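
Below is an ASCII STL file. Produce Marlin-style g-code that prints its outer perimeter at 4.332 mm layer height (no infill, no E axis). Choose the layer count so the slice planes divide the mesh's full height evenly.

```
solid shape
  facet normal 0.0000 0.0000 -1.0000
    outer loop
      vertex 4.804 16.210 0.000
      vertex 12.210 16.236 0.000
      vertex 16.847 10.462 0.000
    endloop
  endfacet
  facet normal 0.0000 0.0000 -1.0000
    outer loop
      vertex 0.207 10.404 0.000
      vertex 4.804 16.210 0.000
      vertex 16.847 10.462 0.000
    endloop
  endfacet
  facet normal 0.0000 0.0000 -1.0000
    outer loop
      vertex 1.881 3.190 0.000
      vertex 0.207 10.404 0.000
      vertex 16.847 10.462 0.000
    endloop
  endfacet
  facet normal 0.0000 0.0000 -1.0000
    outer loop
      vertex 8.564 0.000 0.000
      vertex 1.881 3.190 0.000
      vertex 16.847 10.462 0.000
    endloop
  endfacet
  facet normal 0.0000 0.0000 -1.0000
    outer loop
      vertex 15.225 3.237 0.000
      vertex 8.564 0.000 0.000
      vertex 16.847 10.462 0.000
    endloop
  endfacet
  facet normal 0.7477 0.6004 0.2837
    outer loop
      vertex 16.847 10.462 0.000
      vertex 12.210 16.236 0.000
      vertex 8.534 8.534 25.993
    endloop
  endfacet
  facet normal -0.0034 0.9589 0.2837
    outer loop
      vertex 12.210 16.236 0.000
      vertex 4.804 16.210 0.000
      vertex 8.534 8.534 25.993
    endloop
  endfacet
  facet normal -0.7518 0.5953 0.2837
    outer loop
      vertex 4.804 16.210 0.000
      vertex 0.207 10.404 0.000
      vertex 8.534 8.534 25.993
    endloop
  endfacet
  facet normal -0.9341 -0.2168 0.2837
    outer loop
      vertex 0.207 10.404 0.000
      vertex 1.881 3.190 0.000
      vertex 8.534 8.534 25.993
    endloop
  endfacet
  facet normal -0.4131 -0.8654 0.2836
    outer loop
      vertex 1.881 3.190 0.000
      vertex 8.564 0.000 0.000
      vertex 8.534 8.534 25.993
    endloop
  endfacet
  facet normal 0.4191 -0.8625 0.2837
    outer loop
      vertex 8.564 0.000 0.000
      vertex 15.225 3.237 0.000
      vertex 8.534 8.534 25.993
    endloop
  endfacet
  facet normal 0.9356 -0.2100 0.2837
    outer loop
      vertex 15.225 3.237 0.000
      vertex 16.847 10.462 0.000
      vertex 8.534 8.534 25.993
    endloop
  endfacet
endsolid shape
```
; perimeter-only toolpath
G21 ; units = mm
G90 ; absolute positioning
G28 ; home
; layer 1
G0 Z4.332
G0 X15.462 Y10.141
G1 X11.597 Y14.952
G1 X5.426 Y14.931
G1 X1.595 Y10.092
G1 X2.990 Y4.081
G1 X8.559 Y1.422
G1 X14.110 Y4.120
G1 X15.462 Y10.141
; layer 2
G0 Z8.664
G0 X14.076 Y9.819
G1 X10.985 Y13.669
G1 X6.047 Y13.651
G1 X2.983 Y9.781
G1 X4.099 Y4.971
G1 X8.554 Y2.845
G1 X12.995 Y5.003
G1 X14.076 Y9.819
; layer 3
G0 Z12.997
G0 X12.691 Y9.498
G1 X10.372 Y12.385
G1 X6.669 Y12.372
G1 X4.371 Y9.469
G1 X5.208 Y5.862
G1 X8.549 Y4.267
G1 X11.880 Y5.886
G1 X12.691 Y9.498
; layer 4
G0 Z17.329
G0 X11.305 Y9.177
G1 X9.759 Y11.101
G1 X7.291 Y11.093
G1 X5.758 Y9.157
G1 X6.316 Y6.753
G1 X8.544 Y5.689
G1 X10.764 Y6.768
G1 X11.305 Y9.177
; layer 5
G0 Z21.661
G0 X9.919 Y8.855
G1 X9.147 Y9.818
G1 X7.912 Y9.813
G1 X7.146 Y8.846
G1 X7.425 Y7.643
G1 X8.539 Y7.112
G1 X9.649 Y7.651
G1 X9.919 Y8.855
M2 ; end

The solid is a regular 7-sided pyramid, base circumscribed radius ≈ 8.53 mm, apex at z ≈ 26 mm. Slicing at Δz = 4.332 mm — 6 equal slices spanning the solid's height, so layer i sits at z = i·h/6 — gives 5 non-empty perimeters. Each is a 7-segment closed polygon; G0 lifts to the layer z and rapids to the start vertex, then G1 traces the edges. The cross-section shrinks linearly with z (the slice at the apex is degenerate and omitted).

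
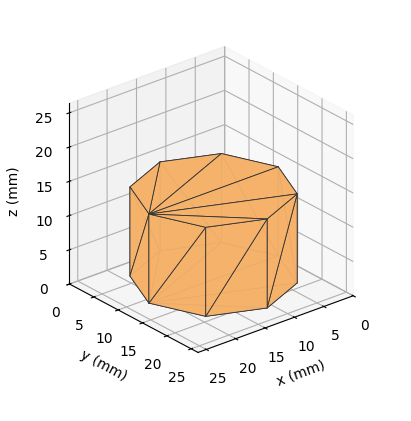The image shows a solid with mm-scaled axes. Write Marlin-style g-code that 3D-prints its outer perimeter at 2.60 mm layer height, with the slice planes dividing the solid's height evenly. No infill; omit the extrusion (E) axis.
Reading the render: the shape is a regular 8-sided prism (a cylinder approximated with 8 flat sides), circumscribed radius ≈ 11 mm, height ≈ 13 mm (dimensions read to the nearest mm from the axis ticks). For the g-code, the solid's height is divided into equal slices at the stated Δz and each level perimeter traced with G1 moves after a G0 lift.

; perimeter-only toolpath
G21 ; units = mm
G90 ; absolute positioning
G28 ; home
; layer 1
G0 Z2.60
G0 X22.00 Y11.00
G1 X18.78 Y18.78
G1 X11.00 Y22.00
G1 X3.22 Y18.78
G1 X0.00 Y11.00
G1 X3.22 Y3.22
G1 X11.00 Y0.00
G1 X18.78 Y3.22
G1 X22.00 Y11.00
; layer 2
G0 Z5.20
G0 X22.00 Y11.00
G1 X18.78 Y18.78
G1 X11.00 Y22.00
G1 X3.22 Y18.78
G1 X0.00 Y11.00
G1 X3.22 Y3.22
G1 X11.00 Y0.00
G1 X18.78 Y3.22
G1 X22.00 Y11.00
; layer 3
G0 Z7.80
G0 X22.00 Y11.00
G1 X18.78 Y18.78
G1 X11.00 Y22.00
G1 X3.22 Y18.78
G1 X0.00 Y11.00
G1 X3.22 Y3.22
G1 X11.00 Y0.00
G1 X18.78 Y3.22
G1 X22.00 Y11.00
; layer 4
G0 Z10.40
G0 X22.00 Y11.00
G1 X18.78 Y18.78
G1 X11.00 Y22.00
G1 X3.22 Y18.78
G1 X0.00 Y11.00
G1 X3.22 Y3.22
G1 X11.00 Y0.00
G1 X18.78 Y3.22
G1 X22.00 Y11.00
; layer 5
G0 Z13.00
G0 X22.00 Y11.00
G1 X18.78 Y18.78
G1 X11.00 Y22.00
G1 X3.22 Y18.78
G1 X0.00 Y11.00
G1 X3.22 Y3.22
G1 X11.00 Y0.00
G1 X18.78 Y3.22
G1 X22.00 Y11.00
M2 ; end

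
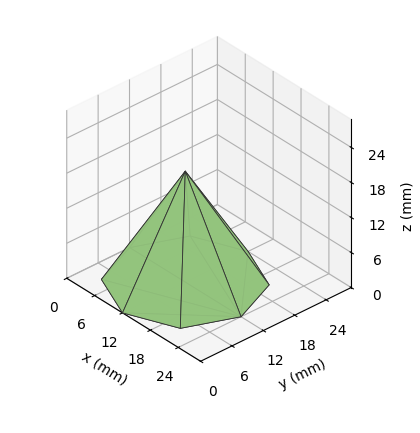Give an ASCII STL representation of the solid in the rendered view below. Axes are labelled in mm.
Reading the render: the shape is a regular 8-sided pyramid, base circumscribed radius ≈ 12 mm, apex at z ≈ 19 mm (dimensions read to the nearest mm from the axis ticks). For the STL, each face is triangulated and given an outward normal.

solid part
  facet normal 0.0000 0.0000 -1.0000
    outer loop
      vertex 12.00 24.00 0.00
      vertex 20.49 20.49 0.00
      vertex 24.00 12.00 0.00
    endloop
  endfacet
  facet normal 0.0000 0.0000 -1.0000
    outer loop
      vertex 3.51 20.49 0.00
      vertex 12.00 24.00 0.00
      vertex 24.00 12.00 0.00
    endloop
  endfacet
  facet normal 0.0000 0.0000 -1.0000
    outer loop
      vertex 0.00 12.00 0.00
      vertex 3.51 20.49 0.00
      vertex 24.00 12.00 0.00
    endloop
  endfacet
  facet normal 0.0000 0.0000 -1.0000
    outer loop
      vertex 3.51 3.51 0.00
      vertex 0.00 12.00 0.00
      vertex 24.00 12.00 0.00
    endloop
  endfacet
  facet normal 0.0000 0.0000 -1.0000
    outer loop
      vertex 12.00 0.00 0.00
      vertex 3.51 3.51 0.00
      vertex 24.00 12.00 0.00
    endloop
  endfacet
  facet normal 0.0000 0.0000 -1.0000
    outer loop
      vertex 20.49 3.51 0.00
      vertex 12.00 0.00 0.00
      vertex 24.00 12.00 0.00
    endloop
  endfacet
  facet normal 0.7981 0.3300 0.5041
    outer loop
      vertex 24.00 12.00 0.00
      vertex 20.49 20.49 0.00
      vertex 12.00 12.00 19.00
    endloop
  endfacet
  facet normal 0.3300 0.7981 0.5041
    outer loop
      vertex 20.49 20.49 0.00
      vertex 12.00 24.00 0.00
      vertex 12.00 12.00 19.00
    endloop
  endfacet
  facet normal -0.3300 0.7981 0.5041
    outer loop
      vertex 12.00 24.00 0.00
      vertex 3.51 20.49 0.00
      vertex 12.00 12.00 19.00
    endloop
  endfacet
  facet normal -0.7981 0.3300 0.5041
    outer loop
      vertex 3.51 20.49 0.00
      vertex 0.00 12.00 0.00
      vertex 12.00 12.00 19.00
    endloop
  endfacet
  facet normal -0.7981 -0.3300 0.5041
    outer loop
      vertex 0.00 12.00 0.00
      vertex 3.51 3.51 0.00
      vertex 12.00 12.00 19.00
    endloop
  endfacet
  facet normal -0.3300 -0.7981 0.5041
    outer loop
      vertex 3.51 3.51 0.00
      vertex 12.00 0.00 0.00
      vertex 12.00 12.00 19.00
    endloop
  endfacet
  facet normal 0.3300 -0.7981 0.5041
    outer loop
      vertex 12.00 0.00 0.00
      vertex 20.49 3.51 0.00
      vertex 12.00 12.00 19.00
    endloop
  endfacet
  facet normal 0.7981 -0.3300 0.5041
    outer loop
      vertex 20.49 3.51 0.00
      vertex 24.00 12.00 0.00
      vertex 12.00 12.00 19.00
    endloop
  endfacet
endsolid part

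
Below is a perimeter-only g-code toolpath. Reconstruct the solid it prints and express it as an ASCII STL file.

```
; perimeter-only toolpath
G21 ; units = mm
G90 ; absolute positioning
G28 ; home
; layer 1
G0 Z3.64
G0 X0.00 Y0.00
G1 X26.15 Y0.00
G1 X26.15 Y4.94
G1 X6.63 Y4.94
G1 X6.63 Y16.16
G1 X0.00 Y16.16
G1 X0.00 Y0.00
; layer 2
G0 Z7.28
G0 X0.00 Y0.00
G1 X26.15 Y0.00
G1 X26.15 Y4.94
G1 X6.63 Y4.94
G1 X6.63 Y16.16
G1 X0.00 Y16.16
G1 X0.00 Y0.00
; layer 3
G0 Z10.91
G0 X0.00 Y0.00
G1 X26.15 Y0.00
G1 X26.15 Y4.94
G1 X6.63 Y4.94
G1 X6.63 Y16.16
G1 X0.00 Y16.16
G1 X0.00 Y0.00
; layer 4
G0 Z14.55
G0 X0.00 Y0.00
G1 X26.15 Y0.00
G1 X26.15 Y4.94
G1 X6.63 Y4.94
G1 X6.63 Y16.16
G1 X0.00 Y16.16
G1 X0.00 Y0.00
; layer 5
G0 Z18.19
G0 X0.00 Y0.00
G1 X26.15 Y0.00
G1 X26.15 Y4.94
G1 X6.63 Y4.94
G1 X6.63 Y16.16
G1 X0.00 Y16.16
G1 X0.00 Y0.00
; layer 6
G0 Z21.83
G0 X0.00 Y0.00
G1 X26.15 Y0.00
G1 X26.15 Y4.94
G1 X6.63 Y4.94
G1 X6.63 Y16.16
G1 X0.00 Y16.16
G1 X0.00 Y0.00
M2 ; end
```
solid part
  facet normal 0.0000 0.0000 -1.0000
    outer loop
      vertex 26.15 4.94 0.00
      vertex 26.15 0.00 0.00
      vertex 0.00 0.00 0.00
    endloop
  endfacet
  facet normal 0.0000 0.0000 -1.0000
    outer loop
      vertex 6.63 4.94 0.00
      vertex 26.15 4.94 0.00
      vertex 0.00 0.00 0.00
    endloop
  endfacet
  facet normal 0.0000 0.0000 -1.0000
    outer loop
      vertex 6.63 16.16 0.00
      vertex 6.63 4.94 0.00
      vertex 0.00 0.00 0.00
    endloop
  endfacet
  facet normal 0.0000 0.0000 -1.0000
    outer loop
      vertex 0.00 16.16 0.00
      vertex 6.63 16.16 0.00
      vertex 0.00 0.00 0.00
    endloop
  endfacet
  facet normal 0.0000 0.0000 1.0000
    outer loop
      vertex 0.00 0.00 21.83
      vertex 26.15 0.00 21.83
      vertex 26.15 4.94 21.83
    endloop
  endfacet
  facet normal 0.0000 0.0000 1.0000
    outer loop
      vertex 0.00 0.00 21.83
      vertex 26.15 4.94 21.83
      vertex 6.63 4.94 21.83
    endloop
  endfacet
  facet normal 0.0000 0.0000 1.0000
    outer loop
      vertex 0.00 0.00 21.83
      vertex 6.63 4.94 21.83
      vertex 6.63 16.16 21.83
    endloop
  endfacet
  facet normal 0.0000 0.0000 1.0000
    outer loop
      vertex 0.00 0.00 21.83
      vertex 6.63 16.16 21.83
      vertex 0.00 16.16 21.83
    endloop
  endfacet
  facet normal 0.0000 -1.0000 0.0000
    outer loop
      vertex 0.00 0.00 0.00
      vertex 26.15 0.00 0.00
      vertex 26.15 0.00 21.83
    endloop
  endfacet
  facet normal 0.0000 -1.0000 0.0000
    outer loop
      vertex 0.00 0.00 0.00
      vertex 26.15 0.00 21.83
      vertex 0.00 0.00 21.83
    endloop
  endfacet
  facet normal 1.0000 0.0000 0.0000
    outer loop
      vertex 26.15 0.00 0.00
      vertex 26.15 4.94 0.00
      vertex 26.15 4.94 21.83
    endloop
  endfacet
  facet normal 1.0000 0.0000 0.0000
    outer loop
      vertex 26.15 0.00 0.00
      vertex 26.15 4.94 21.83
      vertex 26.15 0.00 21.83
    endloop
  endfacet
  facet normal 0.0000 1.0000 0.0000
    outer loop
      vertex 26.15 4.94 0.00
      vertex 6.63 4.94 0.00
      vertex 6.63 4.94 21.83
    endloop
  endfacet
  facet normal 0.0000 1.0000 0.0000
    outer loop
      vertex 26.15 4.94 0.00
      vertex 6.63 4.94 21.83
      vertex 26.15 4.94 21.83
    endloop
  endfacet
  facet normal 1.0000 0.0000 0.0000
    outer loop
      vertex 6.63 4.94 0.00
      vertex 6.63 16.16 0.00
      vertex 6.63 16.16 21.83
    endloop
  endfacet
  facet normal 1.0000 0.0000 0.0000
    outer loop
      vertex 6.63 4.94 0.00
      vertex 6.63 16.16 21.83
      vertex 6.63 4.94 21.83
    endloop
  endfacet
  facet normal 0.0000 1.0000 0.0000
    outer loop
      vertex 6.63 16.16 0.00
      vertex 0.00 16.16 0.00
      vertex 0.00 16.16 21.83
    endloop
  endfacet
  facet normal 0.0000 1.0000 0.0000
    outer loop
      vertex 6.63 16.16 0.00
      vertex 0.00 16.16 21.83
      vertex 6.63 16.16 21.83
    endloop
  endfacet
  facet normal -1.0000 0.0000 0.0000
    outer loop
      vertex 0.00 16.16 0.00
      vertex 0.00 0.00 0.00
      vertex 0.00 0.00 21.83
    endloop
  endfacet
  facet normal -1.0000 0.0000 0.0000
    outer loop
      vertex 0.00 16.16 0.00
      vertex 0.00 0.00 21.83
      vertex 0.00 16.16 21.83
    endloop
  endfacet
endsolid part

The G0 Z moves step by Δz≈3.64 mm. Every layer's G1 loop is the same polygon, so the solid is a straight extrusion of it from z=0 to z≈21.8. Closing with flat bottom and top caps and triangulating gives 20 facets — an L-shaped prism: outer 26.1 × 16.2 mm, arm thicknesses ≈ 4.94 mm (horizontal) and 6.63 mm (vertical), extruded 21.8 mm in z.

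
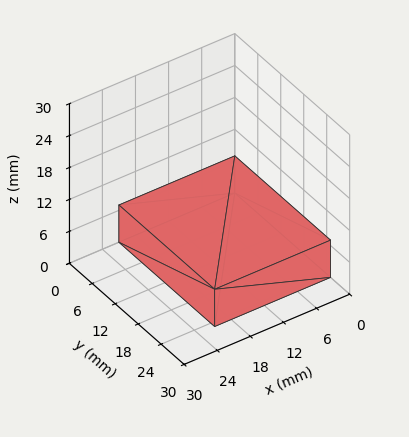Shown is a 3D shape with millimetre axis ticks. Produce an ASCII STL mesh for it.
Reading the render: the shape is a rectangular box, roughly 21 × 25 mm footprint and 7 mm tall (dimensions read to the nearest mm from the axis ticks). For the STL, each face is triangulated and given an outward normal.

solid part
  facet normal 0.0000 0.0000 -1.0000
    outer loop
      vertex 21.000 25.000 0.000
      vertex 21.000 0.000 0.000
      vertex 0.000 0.000 0.000
    endloop
  endfacet
  facet normal 0.0000 0.0000 -1.0000
    outer loop
      vertex 0.000 25.000 0.000
      vertex 21.000 25.000 0.000
      vertex 0.000 0.000 0.000
    endloop
  endfacet
  facet normal 0.0000 0.0000 1.0000
    outer loop
      vertex 0.000 0.000 7.000
      vertex 21.000 0.000 7.000
      vertex 21.000 25.000 7.000
    endloop
  endfacet
  facet normal 0.0000 0.0000 1.0000
    outer loop
      vertex 0.000 0.000 7.000
      vertex 21.000 25.000 7.000
      vertex 0.000 25.000 7.000
    endloop
  endfacet
  facet normal 0.0000 -1.0000 0.0000
    outer loop
      vertex 0.000 0.000 0.000
      vertex 21.000 0.000 0.000
      vertex 21.000 0.000 7.000
    endloop
  endfacet
  facet normal 0.0000 -1.0000 0.0000
    outer loop
      vertex 0.000 0.000 0.000
      vertex 21.000 0.000 7.000
      vertex 0.000 0.000 7.000
    endloop
  endfacet
  facet normal 0.0000 1.0000 0.0000
    outer loop
      vertex 21.000 25.000 7.000
      vertex 21.000 25.000 0.000
      vertex 0.000 25.000 0.000
    endloop
  endfacet
  facet normal 0.0000 1.0000 0.0000
    outer loop
      vertex 0.000 25.000 7.000
      vertex 21.000 25.000 7.000
      vertex 0.000 25.000 0.000
    endloop
  endfacet
  facet normal -1.0000 0.0000 0.0000
    outer loop
      vertex 0.000 25.000 7.000
      vertex 0.000 25.000 0.000
      vertex 0.000 0.000 0.000
    endloop
  endfacet
  facet normal -1.0000 0.0000 0.0000
    outer loop
      vertex 0.000 0.000 7.000
      vertex 0.000 25.000 7.000
      vertex 0.000 0.000 0.000
    endloop
  endfacet
  facet normal 1.0000 0.0000 0.0000
    outer loop
      vertex 21.000 0.000 0.000
      vertex 21.000 25.000 0.000
      vertex 21.000 25.000 7.000
    endloop
  endfacet
  facet normal 1.0000 0.0000 0.0000
    outer loop
      vertex 21.000 0.000 0.000
      vertex 21.000 25.000 7.000
      vertex 21.000 0.000 7.000
    endloop
  endfacet
endsolid part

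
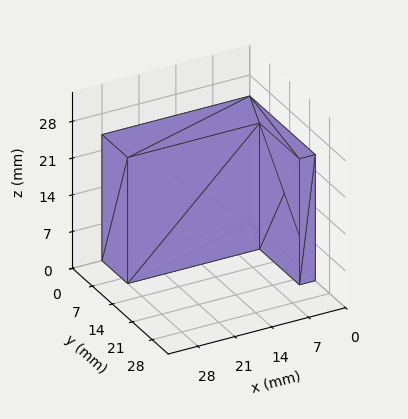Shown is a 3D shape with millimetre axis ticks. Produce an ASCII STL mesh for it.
Reading the render: the shape is an L-shaped prism: outer 28 × 23 mm, arm thicknesses ≈ 9 mm (horizontal) and 3 mm (vertical), extruded 24 mm in z (dimensions read to the nearest mm from the axis ticks). For the STL, each face is triangulated and given an outward normal.

solid part
  facet normal 0.0000 0.0000 -1.0000
    outer loop
      vertex 28.0 9.0 0.0
      vertex 28.0 0.0 0.0
      vertex 0.0 0.0 0.0
    endloop
  endfacet
  facet normal 0.0000 0.0000 -1.0000
    outer loop
      vertex 3.0 9.0 0.0
      vertex 28.0 9.0 0.0
      vertex 0.0 0.0 0.0
    endloop
  endfacet
  facet normal 0.0000 0.0000 -1.0000
    outer loop
      vertex 3.0 23.0 0.0
      vertex 3.0 9.0 0.0
      vertex 0.0 0.0 0.0
    endloop
  endfacet
  facet normal 0.0000 0.0000 -1.0000
    outer loop
      vertex 0.0 23.0 0.0
      vertex 3.0 23.0 0.0
      vertex 0.0 0.0 0.0
    endloop
  endfacet
  facet normal 0.0000 0.0000 1.0000
    outer loop
      vertex 0.0 0.0 24.0
      vertex 28.0 0.0 24.0
      vertex 28.0 9.0 24.0
    endloop
  endfacet
  facet normal 0.0000 0.0000 1.0000
    outer loop
      vertex 0.0 0.0 24.0
      vertex 28.0 9.0 24.0
      vertex 3.0 9.0 24.0
    endloop
  endfacet
  facet normal 0.0000 0.0000 1.0000
    outer loop
      vertex 0.0 0.0 24.0
      vertex 3.0 9.0 24.0
      vertex 3.0 23.0 24.0
    endloop
  endfacet
  facet normal 0.0000 0.0000 1.0000
    outer loop
      vertex 0.0 0.0 24.0
      vertex 3.0 23.0 24.0
      vertex 0.0 23.0 24.0
    endloop
  endfacet
  facet normal 0.0000 -1.0000 0.0000
    outer loop
      vertex 0.0 0.0 0.0
      vertex 28.0 0.0 0.0
      vertex 28.0 0.0 24.0
    endloop
  endfacet
  facet normal 0.0000 -1.0000 0.0000
    outer loop
      vertex 0.0 0.0 0.0
      vertex 28.0 0.0 24.0
      vertex 0.0 0.0 24.0
    endloop
  endfacet
  facet normal 1.0000 0.0000 0.0000
    outer loop
      vertex 28.0 0.0 0.0
      vertex 28.0 9.0 0.0
      vertex 28.0 9.0 24.0
    endloop
  endfacet
  facet normal 1.0000 0.0000 0.0000
    outer loop
      vertex 28.0 0.0 0.0
      vertex 28.0 9.0 24.0
      vertex 28.0 0.0 24.0
    endloop
  endfacet
  facet normal 0.0000 1.0000 0.0000
    outer loop
      vertex 28.0 9.0 0.0
      vertex 3.0 9.0 0.0
      vertex 3.0 9.0 24.0
    endloop
  endfacet
  facet normal 0.0000 1.0000 0.0000
    outer loop
      vertex 28.0 9.0 0.0
      vertex 3.0 9.0 24.0
      vertex 28.0 9.0 24.0
    endloop
  endfacet
  facet normal 1.0000 0.0000 0.0000
    outer loop
      vertex 3.0 9.0 0.0
      vertex 3.0 23.0 0.0
      vertex 3.0 23.0 24.0
    endloop
  endfacet
  facet normal 1.0000 0.0000 0.0000
    outer loop
      vertex 3.0 9.0 0.0
      vertex 3.0 23.0 24.0
      vertex 3.0 9.0 24.0
    endloop
  endfacet
  facet normal 0.0000 1.0000 0.0000
    outer loop
      vertex 3.0 23.0 0.0
      vertex 0.0 23.0 0.0
      vertex 0.0 23.0 24.0
    endloop
  endfacet
  facet normal 0.0000 1.0000 0.0000
    outer loop
      vertex 3.0 23.0 0.0
      vertex 0.0 23.0 24.0
      vertex 3.0 23.0 24.0
    endloop
  endfacet
  facet normal -1.0000 0.0000 0.0000
    outer loop
      vertex 0.0 23.0 0.0
      vertex 0.0 0.0 0.0
      vertex 0.0 0.0 24.0
    endloop
  endfacet
  facet normal -1.0000 0.0000 0.0000
    outer loop
      vertex 0.0 23.0 0.0
      vertex 0.0 0.0 24.0
      vertex 0.0 23.0 24.0
    endloop
  endfacet
endsolid part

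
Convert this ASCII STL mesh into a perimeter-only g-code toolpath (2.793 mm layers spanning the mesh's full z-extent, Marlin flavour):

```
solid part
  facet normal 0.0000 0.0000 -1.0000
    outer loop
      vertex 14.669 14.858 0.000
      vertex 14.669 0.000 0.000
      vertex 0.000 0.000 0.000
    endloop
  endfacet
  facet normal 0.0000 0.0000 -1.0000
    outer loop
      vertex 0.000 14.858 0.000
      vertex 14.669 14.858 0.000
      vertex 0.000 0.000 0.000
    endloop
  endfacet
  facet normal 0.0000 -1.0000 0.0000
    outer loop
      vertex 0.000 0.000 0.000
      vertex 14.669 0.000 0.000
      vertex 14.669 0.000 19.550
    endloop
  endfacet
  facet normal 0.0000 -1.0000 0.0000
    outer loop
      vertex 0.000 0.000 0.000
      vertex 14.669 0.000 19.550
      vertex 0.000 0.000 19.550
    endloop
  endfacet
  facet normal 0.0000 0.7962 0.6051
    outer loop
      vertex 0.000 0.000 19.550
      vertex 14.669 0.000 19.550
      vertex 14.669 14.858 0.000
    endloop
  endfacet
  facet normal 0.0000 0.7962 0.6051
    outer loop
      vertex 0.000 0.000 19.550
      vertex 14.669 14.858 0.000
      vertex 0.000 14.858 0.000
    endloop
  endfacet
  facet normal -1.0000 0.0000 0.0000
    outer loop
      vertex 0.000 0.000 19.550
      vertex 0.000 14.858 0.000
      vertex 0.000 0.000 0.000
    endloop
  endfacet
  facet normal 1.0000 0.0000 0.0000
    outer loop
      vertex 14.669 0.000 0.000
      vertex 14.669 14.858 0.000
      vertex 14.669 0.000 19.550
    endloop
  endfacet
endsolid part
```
; perimeter-only toolpath
G21 ; units = mm
G90 ; absolute positioning
G28 ; home
; layer 1
G0 Z2.793
G0 X0.000 Y0.000
G1 X14.669 Y0.000
G1 X14.669 Y12.735
G1 X0.000 Y12.735
G1 X0.000 Y0.000
; layer 2
G0 Z5.586
G0 X0.000 Y0.000
G1 X14.669 Y0.000
G1 X14.669 Y10.613
G1 X0.000 Y10.613
G1 X0.000 Y0.000
; layer 3
G0 Z8.379
G0 X0.000 Y0.000
G1 X14.669 Y0.000
G1 X14.669 Y8.490
G1 X0.000 Y8.490
G1 X0.000 Y0.000
; layer 4
G0 Z11.171
G0 X0.000 Y0.000
G1 X14.669 Y0.000
G1 X14.669 Y6.368
G1 X0.000 Y6.368
G1 X0.000 Y0.000
; layer 5
G0 Z13.964
G0 X0.000 Y0.000
G1 X14.669 Y0.000
G1 X14.669 Y4.245
G1 X0.000 Y4.245
G1 X0.000 Y0.000
; layer 6
G0 Z16.757
G0 X0.000 Y0.000
G1 X14.669 Y0.000
G1 X14.669 Y2.123
G1 X0.000 Y2.123
G1 X0.000 Y0.000
M2 ; end

The solid is a wedge (ramp): 14.7 × 14.9 mm base, rising to 19.6 mm along the y=0 edge and sloping linearly to z=0 at y=14.9. Slicing at Δz = 2.793 mm — 7 equal slices spanning the solid's height, so layer i sits at z = i·h/7 — gives 6 non-empty perimeters. Each is a 4-segment closed polygon; G0 lifts to the layer z and rapids to the start vertex, then G1 traces the edges. The cross-section shrinks linearly with z (the slice at the apex is degenerate and omitted).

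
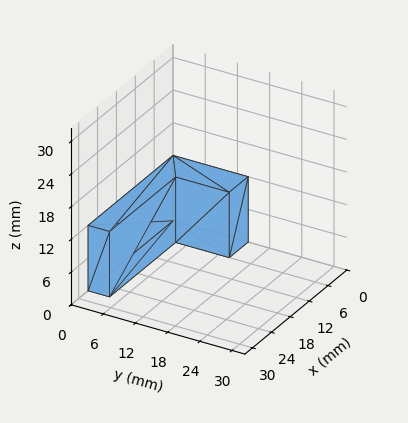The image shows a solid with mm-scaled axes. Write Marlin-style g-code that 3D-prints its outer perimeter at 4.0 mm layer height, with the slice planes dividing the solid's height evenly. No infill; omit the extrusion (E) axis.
Reading the render: the shape is an L-shaped prism: outer 27 × 14 mm, arm thicknesses ≈ 4 mm (horizontal) and 6 mm (vertical), extruded 12 mm in z (dimensions read to the nearest mm from the axis ticks). For the g-code, the solid's height is divided into equal slices at the stated Δz and each level perimeter traced with G1 moves after a G0 lift.

; perimeter-only toolpath
G21 ; units = mm
G90 ; absolute positioning
G28 ; home
; layer 1
G0 Z4.0
G0 X0.0 Y0.0
G1 X27.0 Y0.0
G1 X27.0 Y4.0
G1 X6.0 Y4.0
G1 X6.0 Y14.0
G1 X0.0 Y14.0
G1 X0.0 Y0.0
; layer 2
G0 Z8.0
G0 X0.0 Y0.0
G1 X27.0 Y0.0
G1 X27.0 Y4.0
G1 X6.0 Y4.0
G1 X6.0 Y14.0
G1 X0.0 Y14.0
G1 X0.0 Y0.0
; layer 3
G0 Z12.0
G0 X0.0 Y0.0
G1 X27.0 Y0.0
G1 X27.0 Y4.0
G1 X6.0 Y4.0
G1 X6.0 Y14.0
G1 X0.0 Y14.0
G1 X0.0 Y0.0
M2 ; end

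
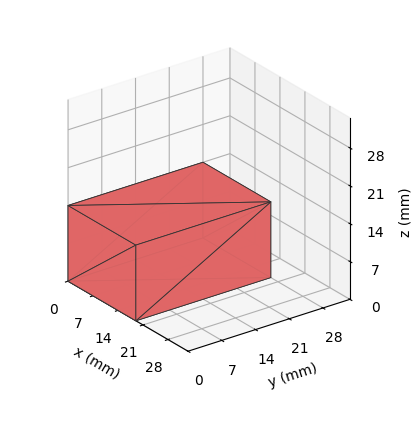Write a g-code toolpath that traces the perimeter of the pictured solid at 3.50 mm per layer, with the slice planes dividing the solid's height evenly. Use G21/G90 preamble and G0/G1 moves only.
Reading the render: the shape is a rectangular box, roughly 19 × 28 mm footprint and 14 mm tall (dimensions read to the nearest mm from the axis ticks). For the g-code, the solid's height is divided into equal slices at the stated Δz and each level perimeter traced with G1 moves after a G0 lift.

; perimeter-only toolpath
G21 ; units = mm
G90 ; absolute positioning
G28 ; home
; layer 1
G0 Z3.50
G0 X0.00 Y0.00
G1 X19.00 Y0.00
G1 X19.00 Y28.00
G1 X0.00 Y28.00
G1 X0.00 Y0.00
; layer 2
G0 Z7.00
G0 X0.00 Y0.00
G1 X19.00 Y0.00
G1 X19.00 Y28.00
G1 X0.00 Y28.00
G1 X0.00 Y0.00
; layer 3
G0 Z10.50
G0 X0.00 Y0.00
G1 X19.00 Y0.00
G1 X19.00 Y28.00
G1 X0.00 Y28.00
G1 X0.00 Y0.00
; layer 4
G0 Z14.00
G0 X0.00 Y0.00
G1 X19.00 Y0.00
G1 X19.00 Y28.00
G1 X0.00 Y28.00
G1 X0.00 Y0.00
M2 ; end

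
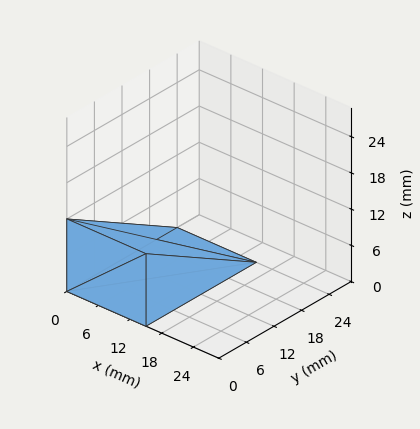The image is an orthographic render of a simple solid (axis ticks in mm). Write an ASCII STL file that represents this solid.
Reading the render: the shape is a wedge (ramp): 15 × 24 mm base, rising to 12 mm along the y=0 edge and sloping linearly to z=0 at y=24 (dimensions read to the nearest mm from the axis ticks). For the STL, each face is triangulated and given an outward normal.

solid part
  facet normal 0.0000 0.0000 -1.0000
    outer loop
      vertex 15.000 24.000 0.000
      vertex 15.000 0.000 0.000
      vertex 0.000 0.000 0.000
    endloop
  endfacet
  facet normal 0.0000 0.0000 -1.0000
    outer loop
      vertex 0.000 24.000 0.000
      vertex 15.000 24.000 0.000
      vertex 0.000 0.000 0.000
    endloop
  endfacet
  facet normal 0.0000 -1.0000 0.0000
    outer loop
      vertex 0.000 0.000 0.000
      vertex 15.000 0.000 0.000
      vertex 15.000 0.000 12.000
    endloop
  endfacet
  facet normal 0.0000 -1.0000 0.0000
    outer loop
      vertex 0.000 0.000 0.000
      vertex 15.000 0.000 12.000
      vertex 0.000 0.000 12.000
    endloop
  endfacet
  facet normal 0.0000 0.4472 0.8944
    outer loop
      vertex 0.000 0.000 12.000
      vertex 15.000 0.000 12.000
      vertex 15.000 24.000 0.000
    endloop
  endfacet
  facet normal 0.0000 0.4472 0.8944
    outer loop
      vertex 0.000 0.000 12.000
      vertex 15.000 24.000 0.000
      vertex 0.000 24.000 0.000
    endloop
  endfacet
  facet normal -1.0000 0.0000 0.0000
    outer loop
      vertex 0.000 0.000 12.000
      vertex 0.000 24.000 0.000
      vertex 0.000 0.000 0.000
    endloop
  endfacet
  facet normal 1.0000 0.0000 0.0000
    outer loop
      vertex 15.000 0.000 0.000
      vertex 15.000 24.000 0.000
      vertex 15.000 0.000 12.000
    endloop
  endfacet
endsolid part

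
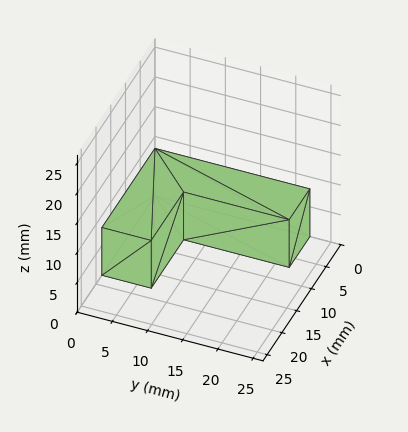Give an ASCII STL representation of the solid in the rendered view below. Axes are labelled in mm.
Reading the render: the shape is an L-shaped prism: outer 18 × 22 mm, arm thicknesses ≈ 7 mm (horizontal) and 7 mm (vertical), extruded 8 mm in z (dimensions read to the nearest mm from the axis ticks). For the STL, each face is triangulated and given an outward normal.

solid part
  facet normal 0.0000 0.0000 -1.0000
    outer loop
      vertex 18.000 7.000 0.000
      vertex 18.000 0.000 0.000
      vertex 0.000 0.000 0.000
    endloop
  endfacet
  facet normal 0.0000 0.0000 -1.0000
    outer loop
      vertex 7.000 7.000 0.000
      vertex 18.000 7.000 0.000
      vertex 0.000 0.000 0.000
    endloop
  endfacet
  facet normal 0.0000 0.0000 -1.0000
    outer loop
      vertex 7.000 22.000 0.000
      vertex 7.000 7.000 0.000
      vertex 0.000 0.000 0.000
    endloop
  endfacet
  facet normal 0.0000 0.0000 -1.0000
    outer loop
      vertex 0.000 22.000 0.000
      vertex 7.000 22.000 0.000
      vertex 0.000 0.000 0.000
    endloop
  endfacet
  facet normal 0.0000 0.0000 1.0000
    outer loop
      vertex 0.000 0.000 8.000
      vertex 18.000 0.000 8.000
      vertex 18.000 7.000 8.000
    endloop
  endfacet
  facet normal 0.0000 0.0000 1.0000
    outer loop
      vertex 0.000 0.000 8.000
      vertex 18.000 7.000 8.000
      vertex 7.000 7.000 8.000
    endloop
  endfacet
  facet normal 0.0000 0.0000 1.0000
    outer loop
      vertex 0.000 0.000 8.000
      vertex 7.000 7.000 8.000
      vertex 7.000 22.000 8.000
    endloop
  endfacet
  facet normal 0.0000 0.0000 1.0000
    outer loop
      vertex 0.000 0.000 8.000
      vertex 7.000 22.000 8.000
      vertex 0.000 22.000 8.000
    endloop
  endfacet
  facet normal 0.0000 -1.0000 0.0000
    outer loop
      vertex 0.000 0.000 0.000
      vertex 18.000 0.000 0.000
      vertex 18.000 0.000 8.000
    endloop
  endfacet
  facet normal 0.0000 -1.0000 0.0000
    outer loop
      vertex 0.000 0.000 0.000
      vertex 18.000 0.000 8.000
      vertex 0.000 0.000 8.000
    endloop
  endfacet
  facet normal 1.0000 0.0000 0.0000
    outer loop
      vertex 18.000 0.000 0.000
      vertex 18.000 7.000 0.000
      vertex 18.000 7.000 8.000
    endloop
  endfacet
  facet normal 1.0000 0.0000 0.0000
    outer loop
      vertex 18.000 0.000 0.000
      vertex 18.000 7.000 8.000
      vertex 18.000 0.000 8.000
    endloop
  endfacet
  facet normal 0.0000 1.0000 0.0000
    outer loop
      vertex 18.000 7.000 0.000
      vertex 7.000 7.000 0.000
      vertex 7.000 7.000 8.000
    endloop
  endfacet
  facet normal 0.0000 1.0000 0.0000
    outer loop
      vertex 18.000 7.000 0.000
      vertex 7.000 7.000 8.000
      vertex 18.000 7.000 8.000
    endloop
  endfacet
  facet normal 1.0000 0.0000 0.0000
    outer loop
      vertex 7.000 7.000 0.000
      vertex 7.000 22.000 0.000
      vertex 7.000 22.000 8.000
    endloop
  endfacet
  facet normal 1.0000 0.0000 0.0000
    outer loop
      vertex 7.000 7.000 0.000
      vertex 7.000 22.000 8.000
      vertex 7.000 7.000 8.000
    endloop
  endfacet
  facet normal 0.0000 1.0000 0.0000
    outer loop
      vertex 7.000 22.000 0.000
      vertex 0.000 22.000 0.000
      vertex 0.000 22.000 8.000
    endloop
  endfacet
  facet normal 0.0000 1.0000 0.0000
    outer loop
      vertex 7.000 22.000 0.000
      vertex 0.000 22.000 8.000
      vertex 7.000 22.000 8.000
    endloop
  endfacet
  facet normal -1.0000 0.0000 0.0000
    outer loop
      vertex 0.000 22.000 0.000
      vertex 0.000 0.000 0.000
      vertex 0.000 0.000 8.000
    endloop
  endfacet
  facet normal -1.0000 0.0000 0.0000
    outer loop
      vertex 0.000 22.000 0.000
      vertex 0.000 0.000 8.000
      vertex 0.000 22.000 8.000
    endloop
  endfacet
endsolid part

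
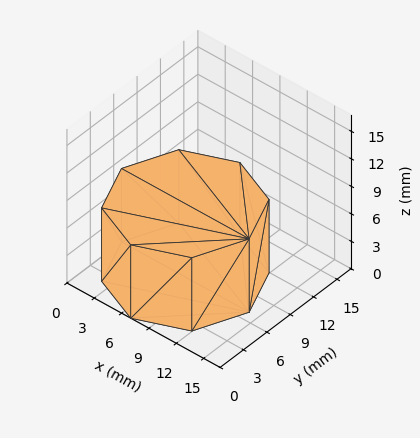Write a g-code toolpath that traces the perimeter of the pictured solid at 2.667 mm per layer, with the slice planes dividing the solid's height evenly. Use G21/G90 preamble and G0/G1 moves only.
Reading the render: the shape is a regular 8-sided prism (a cylinder approximated with 8 flat sides), circumscribed radius ≈ 7 mm, height ≈ 8 mm (dimensions read to the nearest mm from the axis ticks). For the g-code, the solid's height is divided into equal slices at the stated Δz and each level perimeter traced with G1 moves after a G0 lift.

; perimeter-only toolpath
G21 ; units = mm
G90 ; absolute positioning
G28 ; home
; layer 1
G0 Z2.667
G0 X14.000 Y7.000
G1 X11.950 Y11.950
G1 X7.000 Y14.000
G1 X2.050 Y11.950
G1 X0.000 Y7.000
G1 X2.050 Y2.050
G1 X7.000 Y0.000
G1 X11.950 Y2.050
G1 X14.000 Y7.000
; layer 2
G0 Z5.333
G0 X14.000 Y7.000
G1 X11.950 Y11.950
G1 X7.000 Y14.000
G1 X2.050 Y11.950
G1 X0.000 Y7.000
G1 X2.050 Y2.050
G1 X7.000 Y0.000
G1 X11.950 Y2.050
G1 X14.000 Y7.000
; layer 3
G0 Z8.000
G0 X14.000 Y7.000
G1 X11.950 Y11.950
G1 X7.000 Y14.000
G1 X2.050 Y11.950
G1 X0.000 Y7.000
G1 X2.050 Y2.050
G1 X7.000 Y0.000
G1 X11.950 Y2.050
G1 X14.000 Y7.000
M2 ; end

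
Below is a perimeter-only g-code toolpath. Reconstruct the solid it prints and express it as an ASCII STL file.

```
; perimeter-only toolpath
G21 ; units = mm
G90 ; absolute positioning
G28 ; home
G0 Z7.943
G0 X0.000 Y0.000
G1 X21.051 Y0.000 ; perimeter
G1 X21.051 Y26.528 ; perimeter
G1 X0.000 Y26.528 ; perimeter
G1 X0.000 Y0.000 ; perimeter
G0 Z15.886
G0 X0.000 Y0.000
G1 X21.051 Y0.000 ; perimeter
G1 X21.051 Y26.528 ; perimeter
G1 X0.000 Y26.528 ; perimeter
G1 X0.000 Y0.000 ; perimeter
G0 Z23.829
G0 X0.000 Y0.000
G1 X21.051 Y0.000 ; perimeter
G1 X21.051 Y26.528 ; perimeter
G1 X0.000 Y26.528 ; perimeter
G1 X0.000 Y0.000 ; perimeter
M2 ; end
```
solid part
  facet normal 0.0000 0.0000 -1.0000
    outer loop
      vertex 21.051 26.528 0.000
      vertex 21.051 0.000 0.000
      vertex 0.000 0.000 0.000
    endloop
  endfacet
  facet normal 0.0000 0.0000 -1.0000
    outer loop
      vertex 0.000 26.528 0.000
      vertex 21.051 26.528 0.000
      vertex 0.000 0.000 0.000
    endloop
  endfacet
  facet normal 0.0000 0.0000 1.0000
    outer loop
      vertex 0.000 0.000 23.829
      vertex 21.051 0.000 23.829
      vertex 21.051 26.528 23.829
    endloop
  endfacet
  facet normal 0.0000 0.0000 1.0000
    outer loop
      vertex 0.000 0.000 23.829
      vertex 21.051 26.528 23.829
      vertex 0.000 26.528 23.829
    endloop
  endfacet
  facet normal 0.0000 -1.0000 0.0000
    outer loop
      vertex 0.000 0.000 0.000
      vertex 21.051 0.000 0.000
      vertex 21.051 0.000 23.829
    endloop
  endfacet
  facet normal 0.0000 -1.0000 0.0000
    outer loop
      vertex 0.000 0.000 0.000
      vertex 21.051 0.000 23.829
      vertex 0.000 0.000 23.829
    endloop
  endfacet
  facet normal 0.0000 1.0000 0.0000
    outer loop
      vertex 21.051 26.528 23.829
      vertex 21.051 26.528 0.000
      vertex 0.000 26.528 0.000
    endloop
  endfacet
  facet normal 0.0000 1.0000 0.0000
    outer loop
      vertex 0.000 26.528 23.829
      vertex 21.051 26.528 23.829
      vertex 0.000 26.528 0.000
    endloop
  endfacet
  facet normal -1.0000 0.0000 0.0000
    outer loop
      vertex 0.000 26.528 23.829
      vertex 0.000 26.528 0.000
      vertex 0.000 0.000 0.000
    endloop
  endfacet
  facet normal -1.0000 0.0000 0.0000
    outer loop
      vertex 0.000 0.000 23.829
      vertex 0.000 26.528 23.829
      vertex 0.000 0.000 0.000
    endloop
  endfacet
  facet normal 1.0000 0.0000 0.0000
    outer loop
      vertex 21.051 0.000 0.000
      vertex 21.051 26.528 0.000
      vertex 21.051 26.528 23.829
    endloop
  endfacet
  facet normal 1.0000 0.0000 0.0000
    outer loop
      vertex 21.051 0.000 0.000
      vertex 21.051 26.528 23.829
      vertex 21.051 0.000 23.829
    endloop
  endfacet
endsolid part

The G0 Z moves step by Δz≈7.943 mm. Every layer's G1 loop is the same polygon, so the solid is a straight extrusion of it from z=0 to z≈23.8. Closing with flat bottom and top caps and triangulating gives 12 facets — a rectangular box, roughly 21.1 × 26.5 mm footprint and 23.8 mm tall.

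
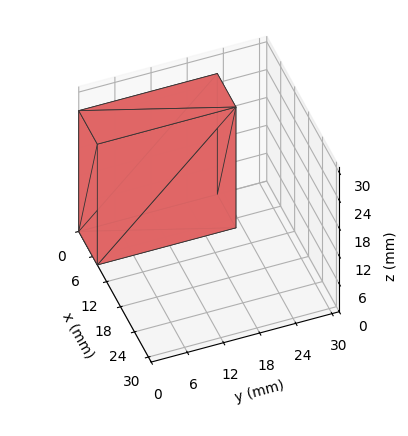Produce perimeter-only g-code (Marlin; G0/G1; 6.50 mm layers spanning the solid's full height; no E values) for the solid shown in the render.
Reading the render: the shape is a rectangular box, roughly 8 × 23 mm footprint and 26 mm tall (dimensions read to the nearest mm from the axis ticks). For the g-code, the solid's height is divided into equal slices at the stated Δz and each level perimeter traced with G1 moves after a G0 lift.

; perimeter-only toolpath
G21 ; units = mm
G90 ; absolute positioning
G28 ; home
; layer 1
G0 Z6.50
G0 X0.00 Y0.00
G1 X8.00 Y0.00
G1 X8.00 Y23.00
G1 X0.00 Y23.00
G1 X0.00 Y0.00
; layer 2
G0 Z13.00
G0 X0.00 Y0.00
G1 X8.00 Y0.00
G1 X8.00 Y23.00
G1 X0.00 Y23.00
G1 X0.00 Y0.00
; layer 3
G0 Z19.50
G0 X0.00 Y0.00
G1 X8.00 Y0.00
G1 X8.00 Y23.00
G1 X0.00 Y23.00
G1 X0.00 Y0.00
; layer 4
G0 Z26.00
G0 X0.00 Y0.00
G1 X8.00 Y0.00
G1 X8.00 Y23.00
G1 X0.00 Y23.00
G1 X0.00 Y0.00
M2 ; end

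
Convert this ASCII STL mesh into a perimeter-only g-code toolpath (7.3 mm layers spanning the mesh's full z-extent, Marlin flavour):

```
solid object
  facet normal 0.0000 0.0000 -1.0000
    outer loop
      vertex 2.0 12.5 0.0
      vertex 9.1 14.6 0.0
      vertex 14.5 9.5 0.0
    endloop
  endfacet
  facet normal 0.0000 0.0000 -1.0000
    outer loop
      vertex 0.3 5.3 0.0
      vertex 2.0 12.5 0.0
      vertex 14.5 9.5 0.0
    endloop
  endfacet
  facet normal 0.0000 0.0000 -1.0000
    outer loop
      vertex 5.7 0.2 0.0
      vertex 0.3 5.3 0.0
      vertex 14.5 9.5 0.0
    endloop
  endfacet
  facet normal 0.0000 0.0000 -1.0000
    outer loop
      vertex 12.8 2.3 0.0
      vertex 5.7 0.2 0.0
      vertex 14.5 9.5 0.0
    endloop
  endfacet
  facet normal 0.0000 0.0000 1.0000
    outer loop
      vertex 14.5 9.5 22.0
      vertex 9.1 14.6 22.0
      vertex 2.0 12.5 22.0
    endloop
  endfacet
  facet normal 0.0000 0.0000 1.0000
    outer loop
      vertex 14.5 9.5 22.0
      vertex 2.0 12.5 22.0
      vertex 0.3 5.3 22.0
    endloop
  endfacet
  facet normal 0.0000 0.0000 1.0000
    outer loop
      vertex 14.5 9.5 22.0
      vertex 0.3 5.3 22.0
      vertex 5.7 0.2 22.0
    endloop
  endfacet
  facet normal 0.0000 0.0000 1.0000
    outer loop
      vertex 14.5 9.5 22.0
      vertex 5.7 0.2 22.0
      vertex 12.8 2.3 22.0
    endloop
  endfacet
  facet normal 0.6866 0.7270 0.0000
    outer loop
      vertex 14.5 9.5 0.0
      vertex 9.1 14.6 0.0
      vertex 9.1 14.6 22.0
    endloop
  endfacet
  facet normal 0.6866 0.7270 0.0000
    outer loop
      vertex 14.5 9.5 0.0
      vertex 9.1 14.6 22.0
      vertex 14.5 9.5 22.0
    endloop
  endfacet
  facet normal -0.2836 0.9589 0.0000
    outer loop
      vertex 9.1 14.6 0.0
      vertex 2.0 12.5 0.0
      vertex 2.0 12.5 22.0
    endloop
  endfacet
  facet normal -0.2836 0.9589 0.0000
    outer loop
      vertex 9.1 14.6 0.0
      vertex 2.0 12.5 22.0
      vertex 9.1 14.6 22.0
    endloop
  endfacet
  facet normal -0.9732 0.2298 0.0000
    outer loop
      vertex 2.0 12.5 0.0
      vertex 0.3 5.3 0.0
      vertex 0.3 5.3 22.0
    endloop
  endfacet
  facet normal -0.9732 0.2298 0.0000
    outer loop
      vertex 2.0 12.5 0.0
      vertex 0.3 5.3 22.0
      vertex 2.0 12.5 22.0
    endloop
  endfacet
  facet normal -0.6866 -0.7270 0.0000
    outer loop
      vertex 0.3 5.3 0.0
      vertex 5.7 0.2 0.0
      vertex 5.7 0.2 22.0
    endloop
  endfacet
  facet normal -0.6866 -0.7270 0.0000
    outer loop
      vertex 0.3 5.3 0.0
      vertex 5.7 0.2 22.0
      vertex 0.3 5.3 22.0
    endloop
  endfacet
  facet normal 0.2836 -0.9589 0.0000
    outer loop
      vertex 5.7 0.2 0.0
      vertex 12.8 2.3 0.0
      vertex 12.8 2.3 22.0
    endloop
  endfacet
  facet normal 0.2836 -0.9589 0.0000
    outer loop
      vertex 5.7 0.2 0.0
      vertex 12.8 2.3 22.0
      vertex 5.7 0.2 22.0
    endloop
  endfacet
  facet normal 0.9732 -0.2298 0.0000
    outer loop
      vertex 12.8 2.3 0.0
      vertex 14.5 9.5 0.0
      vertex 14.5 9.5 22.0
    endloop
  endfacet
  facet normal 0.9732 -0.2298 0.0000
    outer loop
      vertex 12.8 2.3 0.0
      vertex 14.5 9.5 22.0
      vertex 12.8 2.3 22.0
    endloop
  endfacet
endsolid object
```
; perimeter-only toolpath
G21 ; units = mm
G90 ; absolute positioning
G28 ; home
; layer 1
G0 Z7.3
G0 X14.5 Y9.5
G1 X9.1 Y14.6
G1 X2.0 Y12.5
G1 X0.3 Y5.3
G1 X5.7 Y0.2
G1 X12.8 Y2.3
G1 X14.5 Y9.5
; layer 2
G0 Z14.7
G0 X14.5 Y9.5
G1 X9.1 Y14.6
G1 X2.0 Y12.5
G1 X0.3 Y5.3
G1 X5.7 Y0.2
G1 X12.8 Y2.3
G1 X14.5 Y9.5
; layer 3
G0 Z22.0
G0 X14.5 Y9.5
G1 X9.1 Y14.6
G1 X2.0 Y12.5
G1 X0.3 Y5.3
G1 X5.7 Y0.2
G1 X12.8 Y2.3
G1 X14.5 Y9.5
M2 ; end

The solid is a regular 6-sided prism (a cylinder approximated with 6 flat sides), circumscribed radius ≈ 7.4 mm, height ≈ 22 mm. Slicing at Δz = 7.3 mm — 3 equal slices spanning the solid's height, so layer i sits at z = i·h/3 — gives 3 non-empty perimeters. Each is a 6-segment closed polygon; G0 lifts to the layer z and rapids to the start vertex, then G1 traces the edges.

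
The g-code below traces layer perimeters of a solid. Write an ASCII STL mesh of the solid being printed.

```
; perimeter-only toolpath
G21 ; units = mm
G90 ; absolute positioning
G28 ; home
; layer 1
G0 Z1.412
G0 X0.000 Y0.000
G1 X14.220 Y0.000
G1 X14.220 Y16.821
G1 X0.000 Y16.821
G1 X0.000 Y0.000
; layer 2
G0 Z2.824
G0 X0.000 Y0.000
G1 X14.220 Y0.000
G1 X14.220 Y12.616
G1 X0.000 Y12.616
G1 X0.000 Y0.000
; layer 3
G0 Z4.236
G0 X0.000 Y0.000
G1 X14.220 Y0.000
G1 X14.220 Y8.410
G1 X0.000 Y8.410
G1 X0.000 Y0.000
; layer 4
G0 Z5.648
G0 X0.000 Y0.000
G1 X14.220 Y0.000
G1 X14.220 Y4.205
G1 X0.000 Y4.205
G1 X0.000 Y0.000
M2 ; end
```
solid part
  facet normal 0.0000 0.0000 -1.0000
    outer loop
      vertex 14.220 21.026 0.000
      vertex 14.220 0.000 0.000
      vertex 0.000 0.000 0.000
    endloop
  endfacet
  facet normal 0.0000 0.0000 -1.0000
    outer loop
      vertex 0.000 21.026 0.000
      vertex 14.220 21.026 0.000
      vertex 0.000 0.000 0.000
    endloop
  endfacet
  facet normal 0.0000 -1.0000 0.0000
    outer loop
      vertex 0.000 0.000 0.000
      vertex 14.220 0.000 0.000
      vertex 14.220 0.000 7.060
    endloop
  endfacet
  facet normal 0.0000 -1.0000 0.0000
    outer loop
      vertex 0.000 0.000 0.000
      vertex 14.220 0.000 7.060
      vertex 0.000 0.000 7.060
    endloop
  endfacet
  facet normal 0.0000 0.3183 0.9480
    outer loop
      vertex 0.000 0.000 7.060
      vertex 14.220 0.000 7.060
      vertex 14.220 21.026 0.000
    endloop
  endfacet
  facet normal 0.0000 0.3183 0.9480
    outer loop
      vertex 0.000 0.000 7.060
      vertex 14.220 21.026 0.000
      vertex 0.000 21.026 0.000
    endloop
  endfacet
  facet normal -1.0000 0.0000 0.0000
    outer loop
      vertex 0.000 0.000 7.060
      vertex 0.000 21.026 0.000
      vertex 0.000 0.000 0.000
    endloop
  endfacet
  facet normal 1.0000 0.0000 0.0000
    outer loop
      vertex 14.220 0.000 0.000
      vertex 14.220 21.026 0.000
      vertex 14.220 0.000 7.060
    endloop
  endfacet
endsolid part

The G0 Z moves step by Δz≈1.412 mm. The G1 loops shrink linearly with z, so the solid tapers from its base footprint up to z≈7.06. Closing with a flat bottom cap and the tapered top and triangulating gives 8 facets — a wedge (ramp): 14.2 × 21 mm base, rising to 7.06 mm along the y=0 edge and sloping linearly to z=0 at y=21.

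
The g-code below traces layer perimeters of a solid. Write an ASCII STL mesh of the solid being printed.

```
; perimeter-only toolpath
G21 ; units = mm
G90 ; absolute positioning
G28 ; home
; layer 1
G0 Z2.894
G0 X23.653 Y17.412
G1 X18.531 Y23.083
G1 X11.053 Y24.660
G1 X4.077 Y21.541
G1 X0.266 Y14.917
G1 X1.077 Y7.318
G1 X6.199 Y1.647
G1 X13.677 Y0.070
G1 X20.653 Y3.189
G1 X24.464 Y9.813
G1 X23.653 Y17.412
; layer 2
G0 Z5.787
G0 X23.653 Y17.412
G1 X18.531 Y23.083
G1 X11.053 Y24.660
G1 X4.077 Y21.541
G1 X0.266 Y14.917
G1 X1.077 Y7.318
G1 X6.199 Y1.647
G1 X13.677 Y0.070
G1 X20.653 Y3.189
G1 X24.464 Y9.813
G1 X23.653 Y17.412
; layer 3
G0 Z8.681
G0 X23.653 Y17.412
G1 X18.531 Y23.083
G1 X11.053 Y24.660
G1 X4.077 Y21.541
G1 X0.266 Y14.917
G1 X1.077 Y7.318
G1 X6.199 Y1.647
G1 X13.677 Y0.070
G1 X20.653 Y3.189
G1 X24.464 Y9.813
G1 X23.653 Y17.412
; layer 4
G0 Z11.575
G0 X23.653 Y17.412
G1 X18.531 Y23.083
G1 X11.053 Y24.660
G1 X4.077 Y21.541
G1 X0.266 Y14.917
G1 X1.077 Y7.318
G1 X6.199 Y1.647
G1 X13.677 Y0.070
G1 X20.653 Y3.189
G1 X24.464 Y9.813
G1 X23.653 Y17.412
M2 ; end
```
solid part
  facet normal 0.0000 0.0000 -1.0000
    outer loop
      vertex 11.053 24.660 0.000
      vertex 18.531 23.083 0.000
      vertex 23.653 17.412 0.000
    endloop
  endfacet
  facet normal 0.0000 0.0000 -1.0000
    outer loop
      vertex 4.077 21.541 0.000
      vertex 11.053 24.660 0.000
      vertex 23.653 17.412 0.000
    endloop
  endfacet
  facet normal 0.0000 0.0000 -1.0000
    outer loop
      vertex 0.266 14.917 0.000
      vertex 4.077 21.541 0.000
      vertex 23.653 17.412 0.000
    endloop
  endfacet
  facet normal 0.0000 0.0000 -1.0000
    outer loop
      vertex 1.077 7.318 0.000
      vertex 0.266 14.917 0.000
      vertex 23.653 17.412 0.000
    endloop
  endfacet
  facet normal 0.0000 0.0000 -1.0000
    outer loop
      vertex 6.199 1.647 0.000
      vertex 1.077 7.318 0.000
      vertex 23.653 17.412 0.000
    endloop
  endfacet
  facet normal 0.0000 0.0000 -1.0000
    outer loop
      vertex 13.677 0.070 0.000
      vertex 6.199 1.647 0.000
      vertex 23.653 17.412 0.000
    endloop
  endfacet
  facet normal 0.0000 0.0000 -1.0000
    outer loop
      vertex 20.653 3.189 0.000
      vertex 13.677 0.070 0.000
      vertex 23.653 17.412 0.000
    endloop
  endfacet
  facet normal 0.0000 0.0000 -1.0000
    outer loop
      vertex 24.464 9.813 0.000
      vertex 20.653 3.189 0.000
      vertex 23.653 17.412 0.000
    endloop
  endfacet
  facet normal 0.0000 0.0000 1.0000
    outer loop
      vertex 23.653 17.412 11.575
      vertex 18.531 23.083 11.575
      vertex 11.053 24.660 11.575
    endloop
  endfacet
  facet normal 0.0000 0.0000 1.0000
    outer loop
      vertex 23.653 17.412 11.575
      vertex 11.053 24.660 11.575
      vertex 4.077 21.541 11.575
    endloop
  endfacet
  facet normal 0.0000 0.0000 1.0000
    outer loop
      vertex 23.653 17.412 11.575
      vertex 4.077 21.541 11.575
      vertex 0.266 14.917 11.575
    endloop
  endfacet
  facet normal 0.0000 0.0000 1.0000
    outer loop
      vertex 23.653 17.412 11.575
      vertex 0.266 14.917 11.575
      vertex 1.077 7.318 11.575
    endloop
  endfacet
  facet normal 0.0000 0.0000 1.0000
    outer loop
      vertex 23.653 17.412 11.575
      vertex 1.077 7.318 11.575
      vertex 6.199 1.647 11.575
    endloop
  endfacet
  facet normal 0.0000 0.0000 1.0000
    outer loop
      vertex 23.653 17.412 11.575
      vertex 6.199 1.647 11.575
      vertex 13.677 0.070 11.575
    endloop
  endfacet
  facet normal 0.0000 0.0000 1.0000
    outer loop
      vertex 23.653 17.412 11.575
      vertex 13.677 0.070 11.575
      vertex 20.653 3.189 11.575
    endloop
  endfacet
  facet normal 0.0000 0.0000 1.0000
    outer loop
      vertex 23.653 17.412 11.575
      vertex 20.653 3.189 11.575
      vertex 24.464 9.813 11.575
    endloop
  endfacet
  facet normal 0.7421 0.6703 0.0000
    outer loop
      vertex 23.653 17.412 0.000
      vertex 18.531 23.083 0.000
      vertex 18.531 23.083 11.575
    endloop
  endfacet
  facet normal 0.7421 0.6703 0.0000
    outer loop
      vertex 23.653 17.412 0.000
      vertex 18.531 23.083 11.575
      vertex 23.653 17.412 11.575
    endloop
  endfacet
  facet normal 0.2063 0.9785 0.0000
    outer loop
      vertex 18.531 23.083 0.000
      vertex 11.053 24.660 0.000
      vertex 11.053 24.660 11.575
    endloop
  endfacet
  facet normal 0.2063 0.9785 0.0000
    outer loop
      vertex 18.531 23.083 0.000
      vertex 11.053 24.660 11.575
      vertex 18.531 23.083 11.575
    endloop
  endfacet
  facet normal -0.4082 0.9129 0.0000
    outer loop
      vertex 11.053 24.660 0.000
      vertex 4.077 21.541 0.000
      vertex 4.077 21.541 11.575
    endloop
  endfacet
  facet normal -0.4082 0.9129 0.0000
    outer loop
      vertex 11.053 24.660 0.000
      vertex 4.077 21.541 11.575
      vertex 11.053 24.660 11.575
    endloop
  endfacet
  facet normal -0.8668 0.4987 0.0000
    outer loop
      vertex 4.077 21.541 0.000
      vertex 0.266 14.917 0.000
      vertex 0.266 14.917 11.575
    endloop
  endfacet
  facet normal -0.8668 0.4987 0.0000
    outer loop
      vertex 4.077 21.541 0.000
      vertex 0.266 14.917 11.575
      vertex 4.077 21.541 11.575
    endloop
  endfacet
  facet normal -0.9944 -0.1061 0.0000
    outer loop
      vertex 0.266 14.917 0.000
      vertex 1.077 7.318 0.000
      vertex 1.077 7.318 11.575
    endloop
  endfacet
  facet normal -0.9944 -0.1061 0.0000
    outer loop
      vertex 0.266 14.917 0.000
      vertex 1.077 7.318 11.575
      vertex 0.266 14.917 11.575
    endloop
  endfacet
  facet normal -0.7421 -0.6703 0.0000
    outer loop
      vertex 1.077 7.318 0.000
      vertex 6.199 1.647 0.000
      vertex 6.199 1.647 11.575
    endloop
  endfacet
  facet normal -0.7421 -0.6703 0.0000
    outer loop
      vertex 1.077 7.318 0.000
      vertex 6.199 1.647 11.575
      vertex 1.077 7.318 11.575
    endloop
  endfacet
  facet normal -0.2063 -0.9785 0.0000
    outer loop
      vertex 6.199 1.647 0.000
      vertex 13.677 0.070 0.000
      vertex 13.677 0.070 11.575
    endloop
  endfacet
  facet normal -0.2063 -0.9785 0.0000
    outer loop
      vertex 6.199 1.647 0.000
      vertex 13.677 0.070 11.575
      vertex 6.199 1.647 11.575
    endloop
  endfacet
  facet normal 0.4082 -0.9129 0.0000
    outer loop
      vertex 13.677 0.070 0.000
      vertex 20.653 3.189 0.000
      vertex 20.653 3.189 11.575
    endloop
  endfacet
  facet normal 0.4082 -0.9129 0.0000
    outer loop
      vertex 13.677 0.070 0.000
      vertex 20.653 3.189 11.575
      vertex 13.677 0.070 11.575
    endloop
  endfacet
  facet normal 0.8668 -0.4987 0.0000
    outer loop
      vertex 20.653 3.189 0.000
      vertex 24.464 9.813 0.000
      vertex 24.464 9.813 11.575
    endloop
  endfacet
  facet normal 0.8668 -0.4987 0.0000
    outer loop
      vertex 20.653 3.189 0.000
      vertex 24.464 9.813 11.575
      vertex 20.653 3.189 11.575
    endloop
  endfacet
  facet normal 0.9944 0.1061 0.0000
    outer loop
      vertex 24.464 9.813 0.000
      vertex 23.653 17.412 0.000
      vertex 23.653 17.412 11.575
    endloop
  endfacet
  facet normal 0.9944 0.1061 0.0000
    outer loop
      vertex 24.464 9.813 0.000
      vertex 23.653 17.412 11.575
      vertex 24.464 9.813 11.575
    endloop
  endfacet
endsolid part

The G0 Z moves step by Δz≈2.894 mm. Every layer's G1 loop is the same polygon, so the solid is a straight extrusion of it from z=0 to z≈11.6. Closing with flat bottom and top caps and triangulating gives 36 facets — a regular 10-sided prism (a cylinder approximated with 10 flat sides), circumscribed radius ≈ 12.4 mm, height ≈ 11.6 mm.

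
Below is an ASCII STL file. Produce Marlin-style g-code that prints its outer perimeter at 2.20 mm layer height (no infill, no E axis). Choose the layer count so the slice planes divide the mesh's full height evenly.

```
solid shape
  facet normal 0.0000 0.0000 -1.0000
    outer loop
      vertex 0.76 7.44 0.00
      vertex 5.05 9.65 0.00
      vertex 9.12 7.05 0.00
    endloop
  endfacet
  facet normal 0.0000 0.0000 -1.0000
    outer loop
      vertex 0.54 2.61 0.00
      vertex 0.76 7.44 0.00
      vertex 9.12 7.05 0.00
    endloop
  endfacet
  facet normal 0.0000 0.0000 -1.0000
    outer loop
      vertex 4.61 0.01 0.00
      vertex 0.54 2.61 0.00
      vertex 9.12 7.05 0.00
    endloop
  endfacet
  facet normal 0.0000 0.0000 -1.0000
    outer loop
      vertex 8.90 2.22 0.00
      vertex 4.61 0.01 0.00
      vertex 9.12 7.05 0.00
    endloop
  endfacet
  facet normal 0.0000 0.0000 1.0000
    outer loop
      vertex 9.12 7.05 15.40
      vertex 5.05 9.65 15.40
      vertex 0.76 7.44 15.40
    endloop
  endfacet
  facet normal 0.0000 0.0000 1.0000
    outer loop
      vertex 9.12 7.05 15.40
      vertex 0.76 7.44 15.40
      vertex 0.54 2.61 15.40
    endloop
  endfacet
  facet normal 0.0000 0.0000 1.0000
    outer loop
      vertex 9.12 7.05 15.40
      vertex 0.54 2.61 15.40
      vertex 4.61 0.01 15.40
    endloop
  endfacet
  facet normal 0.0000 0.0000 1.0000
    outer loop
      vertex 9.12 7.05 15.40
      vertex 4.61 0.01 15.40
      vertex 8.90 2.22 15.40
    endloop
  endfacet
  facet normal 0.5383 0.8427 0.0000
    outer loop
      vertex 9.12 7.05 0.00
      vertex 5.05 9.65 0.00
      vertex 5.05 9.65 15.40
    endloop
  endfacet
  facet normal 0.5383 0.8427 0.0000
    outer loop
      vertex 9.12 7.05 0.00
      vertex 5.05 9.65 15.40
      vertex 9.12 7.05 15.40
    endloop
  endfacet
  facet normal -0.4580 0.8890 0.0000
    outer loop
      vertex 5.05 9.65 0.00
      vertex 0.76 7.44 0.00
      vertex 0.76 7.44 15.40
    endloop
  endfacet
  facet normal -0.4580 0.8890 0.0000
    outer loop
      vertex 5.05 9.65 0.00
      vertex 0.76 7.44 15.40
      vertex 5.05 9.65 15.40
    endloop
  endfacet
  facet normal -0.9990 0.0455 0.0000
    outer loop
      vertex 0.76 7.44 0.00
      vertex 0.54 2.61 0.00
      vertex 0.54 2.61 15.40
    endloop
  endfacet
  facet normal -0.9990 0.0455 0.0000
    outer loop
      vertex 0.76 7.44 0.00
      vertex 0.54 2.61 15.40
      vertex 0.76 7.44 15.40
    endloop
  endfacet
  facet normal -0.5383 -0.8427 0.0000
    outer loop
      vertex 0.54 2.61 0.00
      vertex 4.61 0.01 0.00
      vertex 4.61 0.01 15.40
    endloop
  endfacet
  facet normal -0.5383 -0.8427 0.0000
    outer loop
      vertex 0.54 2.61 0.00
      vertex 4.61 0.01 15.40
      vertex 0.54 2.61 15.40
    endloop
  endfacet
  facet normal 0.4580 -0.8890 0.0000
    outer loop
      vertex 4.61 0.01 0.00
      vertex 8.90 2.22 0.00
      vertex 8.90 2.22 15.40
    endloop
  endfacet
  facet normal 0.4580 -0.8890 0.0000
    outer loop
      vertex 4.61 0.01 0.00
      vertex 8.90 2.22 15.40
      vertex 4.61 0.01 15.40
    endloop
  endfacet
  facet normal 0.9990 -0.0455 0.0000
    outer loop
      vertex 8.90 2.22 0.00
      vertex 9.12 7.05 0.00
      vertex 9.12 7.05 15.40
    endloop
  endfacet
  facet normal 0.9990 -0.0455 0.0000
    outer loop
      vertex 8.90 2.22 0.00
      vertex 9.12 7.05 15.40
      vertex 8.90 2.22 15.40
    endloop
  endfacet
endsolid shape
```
; perimeter-only toolpath
G21 ; units = mm
G90 ; absolute positioning
G28 ; home
; layer 1
G0 Z2.20
G0 X9.12 Y7.05
G1 X5.05 Y9.65
G1 X0.76 Y7.44
G1 X0.54 Y2.61
G1 X4.61 Y0.01
G1 X8.90 Y2.22
G1 X9.12 Y7.05
; layer 2
G0 Z4.40
G0 X9.12 Y7.05
G1 X5.05 Y9.65
G1 X0.76 Y7.44
G1 X0.54 Y2.61
G1 X4.61 Y0.01
G1 X8.90 Y2.22
G1 X9.12 Y7.05
; layer 3
G0 Z6.60
G0 X9.12 Y7.05
G1 X5.05 Y9.65
G1 X0.76 Y7.44
G1 X0.54 Y2.61
G1 X4.61 Y0.01
G1 X8.90 Y2.22
G1 X9.12 Y7.05
; layer 4
G0 Z8.80
G0 X9.12 Y7.05
G1 X5.05 Y9.65
G1 X0.76 Y7.44
G1 X0.54 Y2.61
G1 X4.61 Y0.01
G1 X8.90 Y2.22
G1 X9.12 Y7.05
; layer 5
G0 Z11.00
G0 X9.12 Y7.05
G1 X5.05 Y9.65
G1 X0.76 Y7.44
G1 X0.54 Y2.61
G1 X4.61 Y0.01
G1 X8.90 Y2.22
G1 X9.12 Y7.05
; layer 6
G0 Z13.20
G0 X9.12 Y7.05
G1 X5.05 Y9.65
G1 X0.76 Y7.44
G1 X0.54 Y2.61
G1 X4.61 Y0.01
G1 X8.90 Y2.22
G1 X9.12 Y7.05
; layer 7
G0 Z15.40
G0 X9.12 Y7.05
G1 X5.05 Y9.65
G1 X0.76 Y7.44
G1 X0.54 Y2.61
G1 X4.61 Y0.01
G1 X8.90 Y2.22
G1 X9.12 Y7.05
M2 ; end

The solid is a regular 6-sided prism (a cylinder approximated with 6 flat sides), circumscribed radius ≈ 4.83 mm, height ≈ 15.4 mm. Slicing at Δz = 2.20 mm — 7 equal slices spanning the solid's height, so layer i sits at z = i·h/7 — gives 7 non-empty perimeters. Each is a 6-segment closed polygon; G0 lifts to the layer z and rapids to the start vertex, then G1 traces the edges.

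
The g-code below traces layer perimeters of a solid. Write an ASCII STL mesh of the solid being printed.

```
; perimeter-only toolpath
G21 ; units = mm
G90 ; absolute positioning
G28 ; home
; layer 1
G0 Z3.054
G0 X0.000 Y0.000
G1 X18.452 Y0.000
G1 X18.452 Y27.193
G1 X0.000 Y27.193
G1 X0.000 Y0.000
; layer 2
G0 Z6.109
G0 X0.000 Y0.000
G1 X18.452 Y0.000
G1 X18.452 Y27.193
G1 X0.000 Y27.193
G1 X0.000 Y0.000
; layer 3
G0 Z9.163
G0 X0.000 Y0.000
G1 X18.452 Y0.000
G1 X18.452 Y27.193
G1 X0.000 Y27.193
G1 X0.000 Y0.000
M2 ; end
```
solid part
  facet normal 0.0000 0.0000 -1.0000
    outer loop
      vertex 18.452 27.193 0.000
      vertex 18.452 0.000 0.000
      vertex 0.000 0.000 0.000
    endloop
  endfacet
  facet normal 0.0000 0.0000 -1.0000
    outer loop
      vertex 0.000 27.193 0.000
      vertex 18.452 27.193 0.000
      vertex 0.000 0.000 0.000
    endloop
  endfacet
  facet normal 0.0000 0.0000 1.0000
    outer loop
      vertex 0.000 0.000 9.163
      vertex 18.452 0.000 9.163
      vertex 18.452 27.193 9.163
    endloop
  endfacet
  facet normal 0.0000 0.0000 1.0000
    outer loop
      vertex 0.000 0.000 9.163
      vertex 18.452 27.193 9.163
      vertex 0.000 27.193 9.163
    endloop
  endfacet
  facet normal 0.0000 -1.0000 0.0000
    outer loop
      vertex 0.000 0.000 0.000
      vertex 18.452 0.000 0.000
      vertex 18.452 0.000 9.163
    endloop
  endfacet
  facet normal 0.0000 -1.0000 0.0000
    outer loop
      vertex 0.000 0.000 0.000
      vertex 18.452 0.000 9.163
      vertex 0.000 0.000 9.163
    endloop
  endfacet
  facet normal 0.0000 1.0000 0.0000
    outer loop
      vertex 18.452 27.193 9.163
      vertex 18.452 27.193 0.000
      vertex 0.000 27.193 0.000
    endloop
  endfacet
  facet normal 0.0000 1.0000 0.0000
    outer loop
      vertex 0.000 27.193 9.163
      vertex 18.452 27.193 9.163
      vertex 0.000 27.193 0.000
    endloop
  endfacet
  facet normal -1.0000 0.0000 0.0000
    outer loop
      vertex 0.000 27.193 9.163
      vertex 0.000 27.193 0.000
      vertex 0.000 0.000 0.000
    endloop
  endfacet
  facet normal -1.0000 0.0000 0.0000
    outer loop
      vertex 0.000 0.000 9.163
      vertex 0.000 27.193 9.163
      vertex 0.000 0.000 0.000
    endloop
  endfacet
  facet normal 1.0000 0.0000 0.0000
    outer loop
      vertex 18.452 0.000 0.000
      vertex 18.452 27.193 0.000
      vertex 18.452 27.193 9.163
    endloop
  endfacet
  facet normal 1.0000 0.0000 0.0000
    outer loop
      vertex 18.452 0.000 0.000
      vertex 18.452 27.193 9.163
      vertex 18.452 0.000 9.163
    endloop
  endfacet
endsolid part

The G0 Z moves step by Δz≈3.054 mm. Every layer's G1 loop is the same polygon, so the solid is a straight extrusion of it from z=0 to z≈9.16. Closing with flat bottom and top caps and triangulating gives 12 facets — a rectangular box, roughly 18.5 × 27.2 mm footprint and 9.16 mm tall.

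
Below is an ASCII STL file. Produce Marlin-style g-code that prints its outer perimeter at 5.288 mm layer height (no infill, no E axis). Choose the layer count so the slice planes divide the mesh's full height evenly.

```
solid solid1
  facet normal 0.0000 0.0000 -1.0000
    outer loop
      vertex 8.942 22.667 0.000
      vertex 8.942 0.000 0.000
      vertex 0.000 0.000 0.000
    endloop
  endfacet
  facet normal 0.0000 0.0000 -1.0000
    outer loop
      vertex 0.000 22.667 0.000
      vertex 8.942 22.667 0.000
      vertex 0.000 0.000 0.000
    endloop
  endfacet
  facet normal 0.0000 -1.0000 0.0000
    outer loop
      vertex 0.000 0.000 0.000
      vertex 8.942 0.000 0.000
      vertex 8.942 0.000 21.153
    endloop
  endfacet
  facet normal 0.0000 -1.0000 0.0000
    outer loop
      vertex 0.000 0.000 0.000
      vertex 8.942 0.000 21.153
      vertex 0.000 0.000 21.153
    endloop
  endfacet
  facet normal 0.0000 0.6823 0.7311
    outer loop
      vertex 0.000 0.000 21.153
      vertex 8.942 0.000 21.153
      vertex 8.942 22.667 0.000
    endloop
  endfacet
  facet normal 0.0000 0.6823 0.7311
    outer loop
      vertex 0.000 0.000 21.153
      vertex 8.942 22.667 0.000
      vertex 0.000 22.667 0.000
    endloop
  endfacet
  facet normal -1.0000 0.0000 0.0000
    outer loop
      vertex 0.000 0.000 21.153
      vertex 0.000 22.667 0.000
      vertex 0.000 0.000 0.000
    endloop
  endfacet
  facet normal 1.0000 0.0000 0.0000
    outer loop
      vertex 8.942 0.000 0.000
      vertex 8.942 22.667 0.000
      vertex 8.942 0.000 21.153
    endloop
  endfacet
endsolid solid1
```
; perimeter-only toolpath
G21 ; units = mm
G90 ; absolute positioning
G28 ; home
; layer 1
G0 Z5.288
G0 X0.000 Y0.000
G1 X8.942 Y0.000
G1 X8.942 Y17.000
G1 X0.000 Y17.000
G1 X0.000 Y0.000
; layer 2
G0 Z10.576
G0 X0.000 Y0.000
G1 X8.942 Y0.000
G1 X8.942 Y11.334
G1 X0.000 Y11.334
G1 X0.000 Y0.000
; layer 3
G0 Z15.865
G0 X0.000 Y0.000
G1 X8.942 Y0.000
G1 X8.942 Y5.667
G1 X0.000 Y5.667
G1 X0.000 Y0.000
M2 ; end

The solid is a wedge (ramp): 8.94 × 22.7 mm base, rising to 21.2 mm along the y=0 edge and sloping linearly to z=0 at y=22.7. Slicing at Δz = 5.288 mm — 4 equal slices spanning the solid's height, so layer i sits at z = i·h/4 — gives 3 non-empty perimeters. Each is a 4-segment closed polygon; G0 lifts to the layer z and rapids to the start vertex, then G1 traces the edges. The cross-section shrinks linearly with z (the slice at the apex is degenerate and omitted).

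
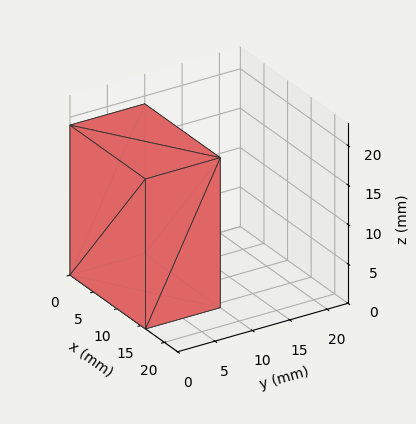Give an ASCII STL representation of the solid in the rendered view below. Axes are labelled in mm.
Reading the render: the shape is a rectangular box, roughly 16 × 10 mm footprint and 19 mm tall (dimensions read to the nearest mm from the axis ticks). For the STL, each face is triangulated and given an outward normal.

solid part
  facet normal 0.0000 0.0000 -1.0000
    outer loop
      vertex 16.00 10.00 0.00
      vertex 16.00 0.00 0.00
      vertex 0.00 0.00 0.00
    endloop
  endfacet
  facet normal 0.0000 0.0000 -1.0000
    outer loop
      vertex 0.00 10.00 0.00
      vertex 16.00 10.00 0.00
      vertex 0.00 0.00 0.00
    endloop
  endfacet
  facet normal 0.0000 0.0000 1.0000
    outer loop
      vertex 0.00 0.00 19.00
      vertex 16.00 0.00 19.00
      vertex 16.00 10.00 19.00
    endloop
  endfacet
  facet normal 0.0000 0.0000 1.0000
    outer loop
      vertex 0.00 0.00 19.00
      vertex 16.00 10.00 19.00
      vertex 0.00 10.00 19.00
    endloop
  endfacet
  facet normal 0.0000 -1.0000 0.0000
    outer loop
      vertex 0.00 0.00 0.00
      vertex 16.00 0.00 0.00
      vertex 16.00 0.00 19.00
    endloop
  endfacet
  facet normal 0.0000 -1.0000 0.0000
    outer loop
      vertex 0.00 0.00 0.00
      vertex 16.00 0.00 19.00
      vertex 0.00 0.00 19.00
    endloop
  endfacet
  facet normal 0.0000 1.0000 0.0000
    outer loop
      vertex 16.00 10.00 19.00
      vertex 16.00 10.00 0.00
      vertex 0.00 10.00 0.00
    endloop
  endfacet
  facet normal 0.0000 1.0000 0.0000
    outer loop
      vertex 0.00 10.00 19.00
      vertex 16.00 10.00 19.00
      vertex 0.00 10.00 0.00
    endloop
  endfacet
  facet normal -1.0000 0.0000 0.0000
    outer loop
      vertex 0.00 10.00 19.00
      vertex 0.00 10.00 0.00
      vertex 0.00 0.00 0.00
    endloop
  endfacet
  facet normal -1.0000 0.0000 0.0000
    outer loop
      vertex 0.00 0.00 19.00
      vertex 0.00 10.00 19.00
      vertex 0.00 0.00 0.00
    endloop
  endfacet
  facet normal 1.0000 0.0000 0.0000
    outer loop
      vertex 16.00 0.00 0.00
      vertex 16.00 10.00 0.00
      vertex 16.00 10.00 19.00
    endloop
  endfacet
  facet normal 1.0000 0.0000 0.0000
    outer loop
      vertex 16.00 0.00 0.00
      vertex 16.00 10.00 19.00
      vertex 16.00 0.00 19.00
    endloop
  endfacet
endsolid part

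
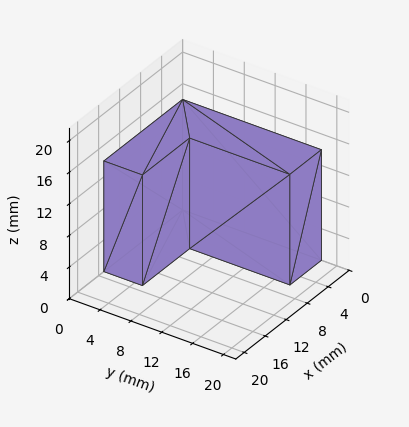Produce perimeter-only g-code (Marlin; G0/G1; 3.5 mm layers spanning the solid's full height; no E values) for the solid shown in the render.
Reading the render: the shape is an L-shaped prism: outer 15 × 18 mm, arm thicknesses ≈ 5 mm (horizontal) and 6 mm (vertical), extruded 14 mm in z (dimensions read to the nearest mm from the axis ticks). For the g-code, the solid's height is divided into equal slices at the stated Δz and each level perimeter traced with G1 moves after a G0 lift.

; perimeter-only toolpath
G21 ; units = mm
G90 ; absolute positioning
G28 ; home
; layer 1
G0 Z3.5
G0 X0.0 Y0.0
G1 X15.0 Y0.0
G1 X15.0 Y5.0
G1 X6.0 Y5.0
G1 X6.0 Y18.0
G1 X0.0 Y18.0
G1 X0.0 Y0.0
; layer 2
G0 Z7.0
G0 X0.0 Y0.0
G1 X15.0 Y0.0
G1 X15.0 Y5.0
G1 X6.0 Y5.0
G1 X6.0 Y18.0
G1 X0.0 Y18.0
G1 X0.0 Y0.0
; layer 3
G0 Z10.5
G0 X0.0 Y0.0
G1 X15.0 Y0.0
G1 X15.0 Y5.0
G1 X6.0 Y5.0
G1 X6.0 Y18.0
G1 X0.0 Y18.0
G1 X0.0 Y0.0
; layer 4
G0 Z14.0
G0 X0.0 Y0.0
G1 X15.0 Y0.0
G1 X15.0 Y5.0
G1 X6.0 Y5.0
G1 X6.0 Y18.0
G1 X0.0 Y18.0
G1 X0.0 Y0.0
M2 ; end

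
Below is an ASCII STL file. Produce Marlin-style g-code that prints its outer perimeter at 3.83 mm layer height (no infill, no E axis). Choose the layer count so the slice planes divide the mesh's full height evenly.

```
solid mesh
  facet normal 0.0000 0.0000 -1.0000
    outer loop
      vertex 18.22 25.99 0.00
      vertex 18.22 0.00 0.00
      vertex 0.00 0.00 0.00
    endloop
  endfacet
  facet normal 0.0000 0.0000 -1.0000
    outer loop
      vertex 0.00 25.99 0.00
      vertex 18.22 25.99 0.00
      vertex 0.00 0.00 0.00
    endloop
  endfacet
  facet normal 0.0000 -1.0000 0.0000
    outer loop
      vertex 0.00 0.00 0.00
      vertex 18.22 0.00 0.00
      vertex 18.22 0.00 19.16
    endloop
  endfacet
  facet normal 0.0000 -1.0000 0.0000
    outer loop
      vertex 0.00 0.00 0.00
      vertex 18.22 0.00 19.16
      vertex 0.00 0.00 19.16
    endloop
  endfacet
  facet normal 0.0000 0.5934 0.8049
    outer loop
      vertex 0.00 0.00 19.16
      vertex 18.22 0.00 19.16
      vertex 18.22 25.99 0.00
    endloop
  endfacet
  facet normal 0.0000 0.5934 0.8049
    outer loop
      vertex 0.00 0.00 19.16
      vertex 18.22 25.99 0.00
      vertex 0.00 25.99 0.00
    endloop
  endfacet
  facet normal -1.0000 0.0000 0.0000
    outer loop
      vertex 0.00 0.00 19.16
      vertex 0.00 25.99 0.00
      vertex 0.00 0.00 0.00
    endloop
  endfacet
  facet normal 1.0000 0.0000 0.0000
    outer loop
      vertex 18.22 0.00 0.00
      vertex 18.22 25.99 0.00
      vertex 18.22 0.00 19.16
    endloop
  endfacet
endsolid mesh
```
; perimeter-only toolpath
G21 ; units = mm
G90 ; absolute positioning
G28 ; home
; layer 1
G0 Z3.83
G0 X0.00 Y0.00
G1 X18.22 Y0.00
G1 X18.22 Y20.79
G1 X0.00 Y20.79
G1 X0.00 Y0.00
; layer 2
G0 Z7.66
G0 X0.00 Y0.00
G1 X18.22 Y0.00
G1 X18.22 Y15.59
G1 X0.00 Y15.59
G1 X0.00 Y0.00
; layer 3
G0 Z11.50
G0 X0.00 Y0.00
G1 X18.22 Y0.00
G1 X18.22 Y10.40
G1 X0.00 Y10.40
G1 X0.00 Y0.00
; layer 4
G0 Z15.33
G0 X0.00 Y0.00
G1 X18.22 Y0.00
G1 X18.22 Y5.20
G1 X0.00 Y5.20
G1 X0.00 Y0.00
M2 ; end

The solid is a wedge (ramp): 18.2 × 26 mm base, rising to 19.2 mm along the y=0 edge and sloping linearly to z=0 at y=26. Slicing at Δz = 3.83 mm — 5 equal slices spanning the solid's height, so layer i sits at z = i·h/5 — gives 4 non-empty perimeters. Each is a 4-segment closed polygon; G0 lifts to the layer z and rapids to the start vertex, then G1 traces the edges. The cross-section shrinks linearly with z (the slice at the apex is degenerate and omitted).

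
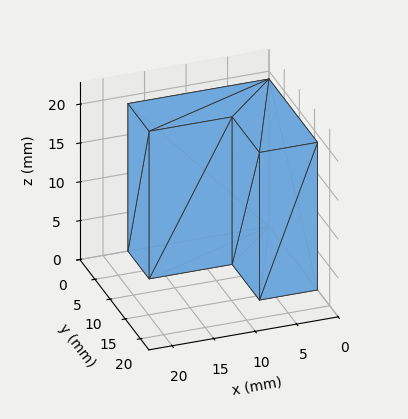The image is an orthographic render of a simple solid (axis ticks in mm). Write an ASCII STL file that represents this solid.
Reading the render: the shape is an L-shaped prism: outer 17 × 16 mm, arm thicknesses ≈ 7 mm (horizontal) and 7 mm (vertical), extruded 19 mm in z (dimensions read to the nearest mm from the axis ticks). For the STL, each face is triangulated and given an outward normal.

solid part
  facet normal 0.0000 0.0000 -1.0000
    outer loop
      vertex 17.00 7.00 0.00
      vertex 17.00 0.00 0.00
      vertex 0.00 0.00 0.00
    endloop
  endfacet
  facet normal 0.0000 0.0000 -1.0000
    outer loop
      vertex 7.00 7.00 0.00
      vertex 17.00 7.00 0.00
      vertex 0.00 0.00 0.00
    endloop
  endfacet
  facet normal 0.0000 0.0000 -1.0000
    outer loop
      vertex 7.00 16.00 0.00
      vertex 7.00 7.00 0.00
      vertex 0.00 0.00 0.00
    endloop
  endfacet
  facet normal 0.0000 0.0000 -1.0000
    outer loop
      vertex 0.00 16.00 0.00
      vertex 7.00 16.00 0.00
      vertex 0.00 0.00 0.00
    endloop
  endfacet
  facet normal 0.0000 0.0000 1.0000
    outer loop
      vertex 0.00 0.00 19.00
      vertex 17.00 0.00 19.00
      vertex 17.00 7.00 19.00
    endloop
  endfacet
  facet normal 0.0000 0.0000 1.0000
    outer loop
      vertex 0.00 0.00 19.00
      vertex 17.00 7.00 19.00
      vertex 7.00 7.00 19.00
    endloop
  endfacet
  facet normal 0.0000 0.0000 1.0000
    outer loop
      vertex 0.00 0.00 19.00
      vertex 7.00 7.00 19.00
      vertex 7.00 16.00 19.00
    endloop
  endfacet
  facet normal 0.0000 0.0000 1.0000
    outer loop
      vertex 0.00 0.00 19.00
      vertex 7.00 16.00 19.00
      vertex 0.00 16.00 19.00
    endloop
  endfacet
  facet normal 0.0000 -1.0000 0.0000
    outer loop
      vertex 0.00 0.00 0.00
      vertex 17.00 0.00 0.00
      vertex 17.00 0.00 19.00
    endloop
  endfacet
  facet normal 0.0000 -1.0000 0.0000
    outer loop
      vertex 0.00 0.00 0.00
      vertex 17.00 0.00 19.00
      vertex 0.00 0.00 19.00
    endloop
  endfacet
  facet normal 1.0000 0.0000 0.0000
    outer loop
      vertex 17.00 0.00 0.00
      vertex 17.00 7.00 0.00
      vertex 17.00 7.00 19.00
    endloop
  endfacet
  facet normal 1.0000 0.0000 0.0000
    outer loop
      vertex 17.00 0.00 0.00
      vertex 17.00 7.00 19.00
      vertex 17.00 0.00 19.00
    endloop
  endfacet
  facet normal 0.0000 1.0000 0.0000
    outer loop
      vertex 17.00 7.00 0.00
      vertex 7.00 7.00 0.00
      vertex 7.00 7.00 19.00
    endloop
  endfacet
  facet normal 0.0000 1.0000 0.0000
    outer loop
      vertex 17.00 7.00 0.00
      vertex 7.00 7.00 19.00
      vertex 17.00 7.00 19.00
    endloop
  endfacet
  facet normal 1.0000 0.0000 0.0000
    outer loop
      vertex 7.00 7.00 0.00
      vertex 7.00 16.00 0.00
      vertex 7.00 16.00 19.00
    endloop
  endfacet
  facet normal 1.0000 0.0000 0.0000
    outer loop
      vertex 7.00 7.00 0.00
      vertex 7.00 16.00 19.00
      vertex 7.00 7.00 19.00
    endloop
  endfacet
  facet normal 0.0000 1.0000 0.0000
    outer loop
      vertex 7.00 16.00 0.00
      vertex 0.00 16.00 0.00
      vertex 0.00 16.00 19.00
    endloop
  endfacet
  facet normal 0.0000 1.0000 0.0000
    outer loop
      vertex 7.00 16.00 0.00
      vertex 0.00 16.00 19.00
      vertex 7.00 16.00 19.00
    endloop
  endfacet
  facet normal -1.0000 0.0000 0.0000
    outer loop
      vertex 0.00 16.00 0.00
      vertex 0.00 0.00 0.00
      vertex 0.00 0.00 19.00
    endloop
  endfacet
  facet normal -1.0000 0.0000 0.0000
    outer loop
      vertex 0.00 16.00 0.00
      vertex 0.00 0.00 19.00
      vertex 0.00 16.00 19.00
    endloop
  endfacet
endsolid part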